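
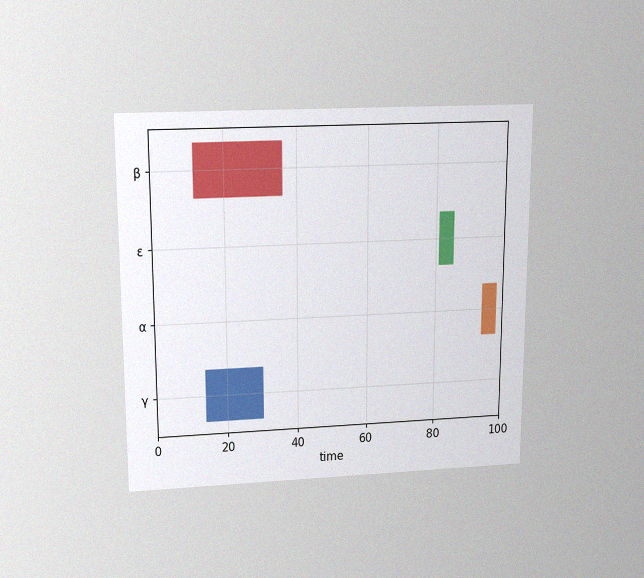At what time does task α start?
94

The chart is viewed slightly from above, with some photo noise. The α bar begins at t=94.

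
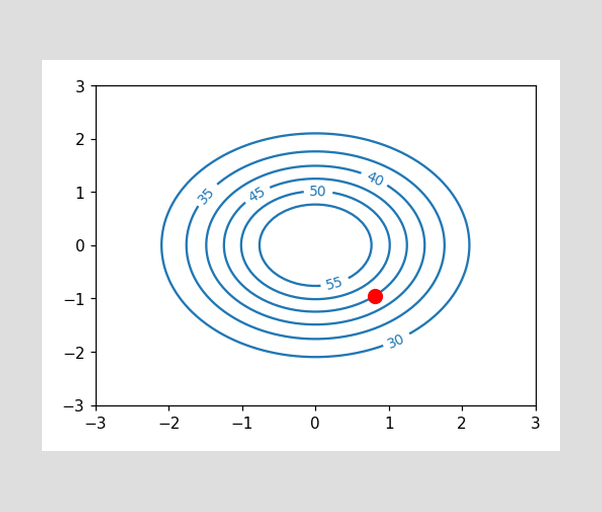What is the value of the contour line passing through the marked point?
The marked point sits on the contour labelled 45.

45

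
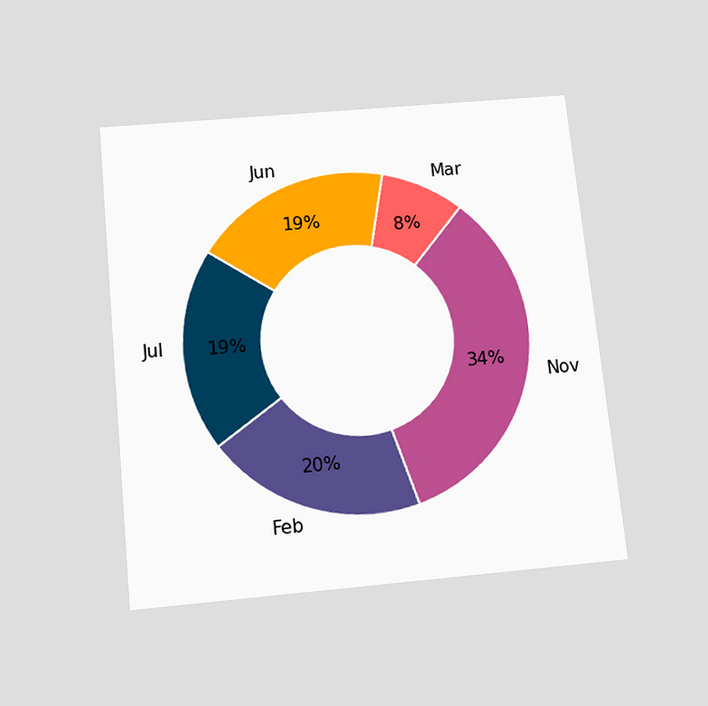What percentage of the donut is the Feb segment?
The chart is tilted about 6° counter-clockwise and viewed slightly from below. The Feb segment takes up 20% of the ring.

20%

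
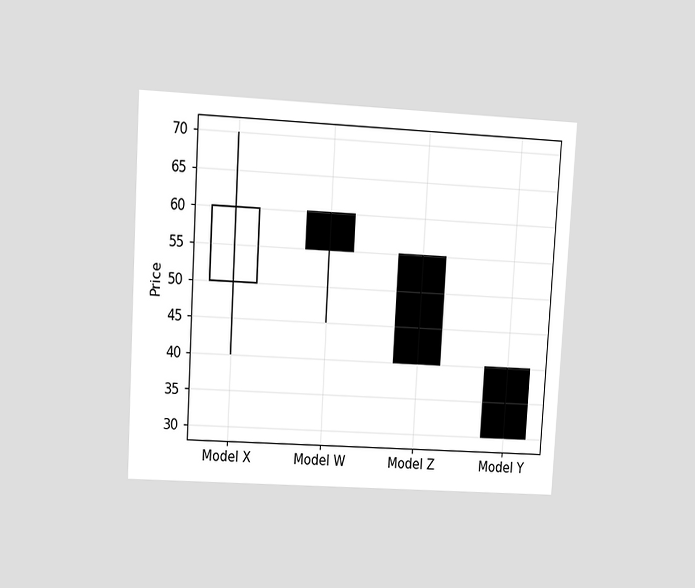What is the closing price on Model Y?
30

The chart is tilted about 3° clockwise and viewed at a slight angle. The Model Y candle closes at 30.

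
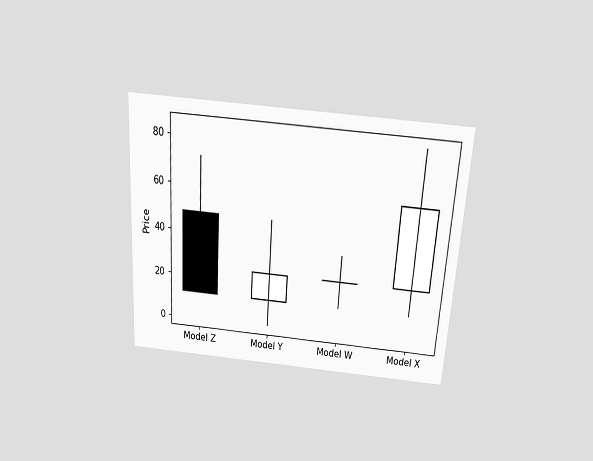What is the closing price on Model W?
24

The chart is tilted about 4° clockwise and viewed slightly from above. The Model W candle closes at 24.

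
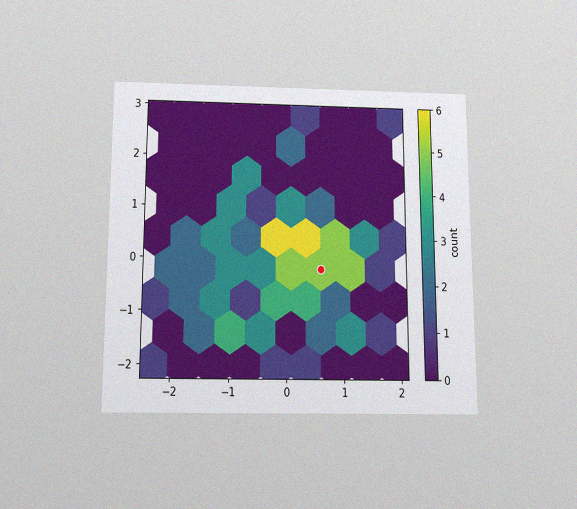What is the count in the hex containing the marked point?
5

The chart is viewed slightly from below, with some photo noise. The marked hex reads 5 on the colorbar.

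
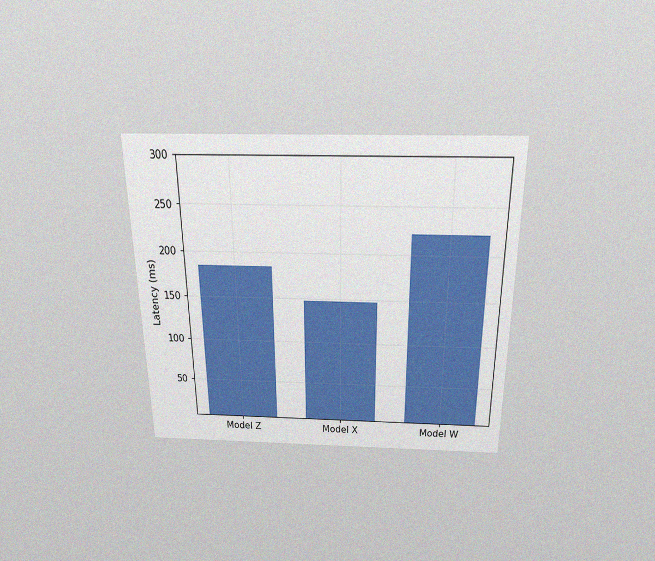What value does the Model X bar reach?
The chart is viewed slightly from above, with some photo noise. Reading along the chart's y-axis, the Model X bar reaches 148ms.

148ms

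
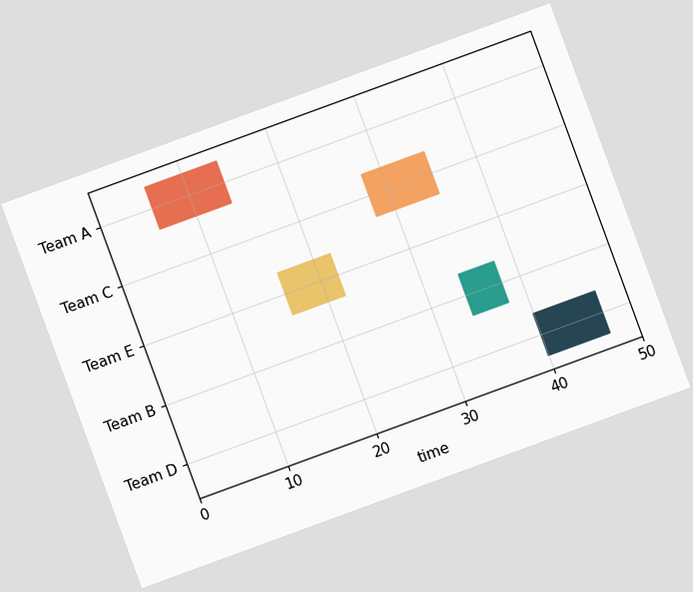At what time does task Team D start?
40

The chart is tilted about 20° counter-clockwise. The Team D bar begins at t=40.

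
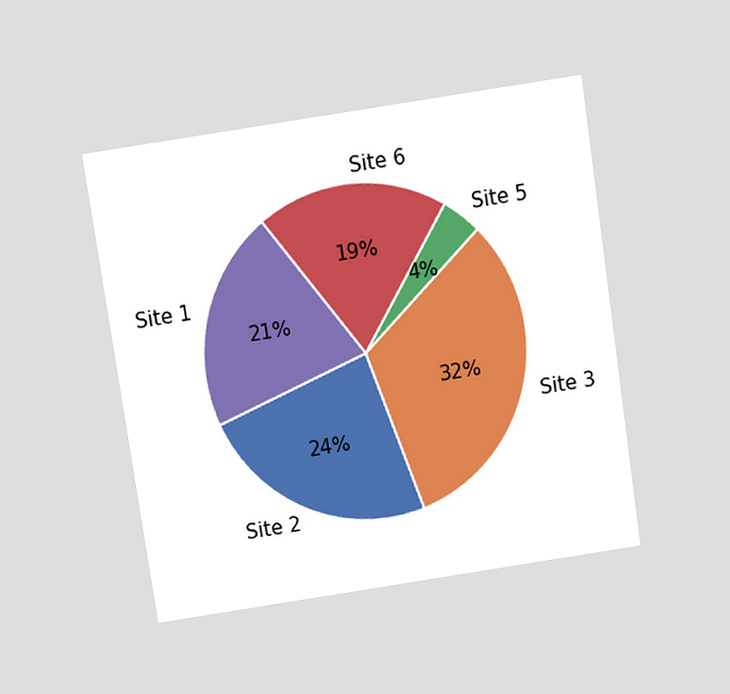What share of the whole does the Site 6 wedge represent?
19%

The chart is tilted about 9° counter-clockwise and viewed slightly from above. The Site 6 slice takes up 19% of the pie.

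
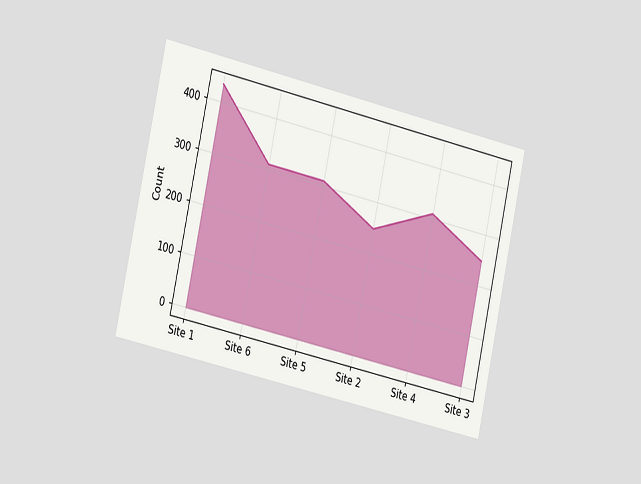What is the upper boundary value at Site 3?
248

The chart is tilted about 13° clockwise and viewed slightly from the left. At Site 3 the upper boundary is at 248.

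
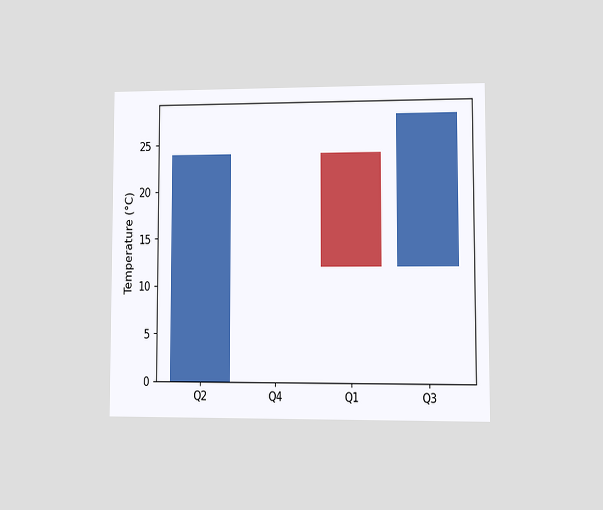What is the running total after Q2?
24°C

The chart is viewed at a slight angle. After Q2 the running total reaches 24°C.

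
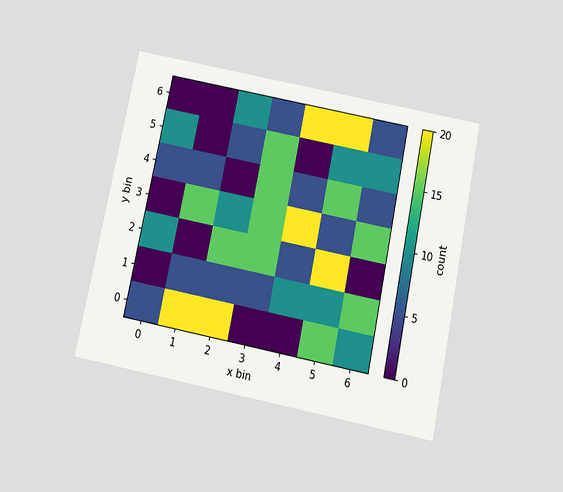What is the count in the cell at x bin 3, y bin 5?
The chart is tilted about 11° clockwise and viewed slightly from below. Matching the cell (3, 5) against the colorbar gives 15.

15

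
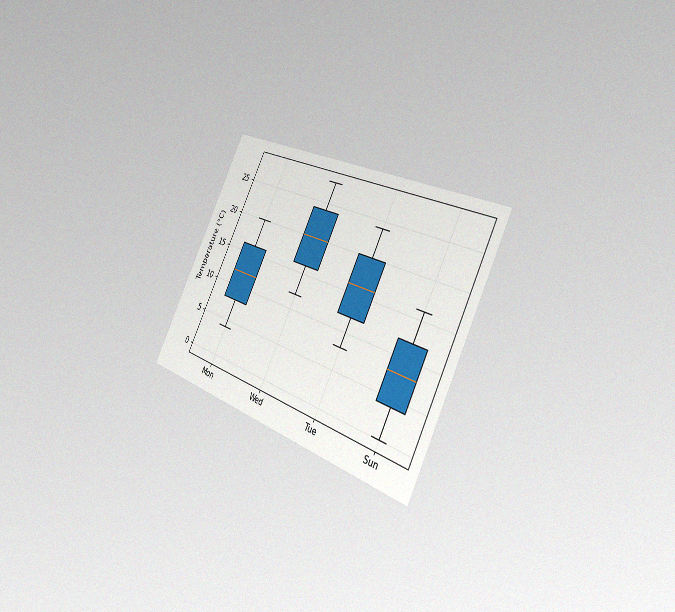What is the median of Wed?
The chart is tilted about 27° clockwise and viewed slightly from the right, with some photo noise. The median line in the Wed box sits at 20°C.

20°C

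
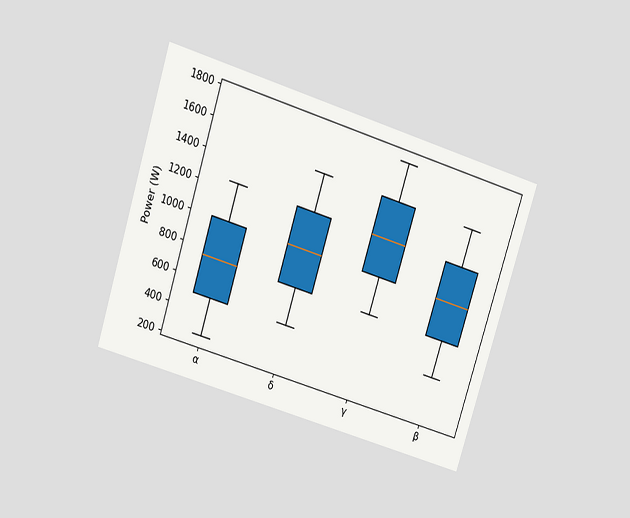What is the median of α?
The chart is tilted about 17° clockwise and viewed slightly from above. The median line in the α box sits at 750W.

750W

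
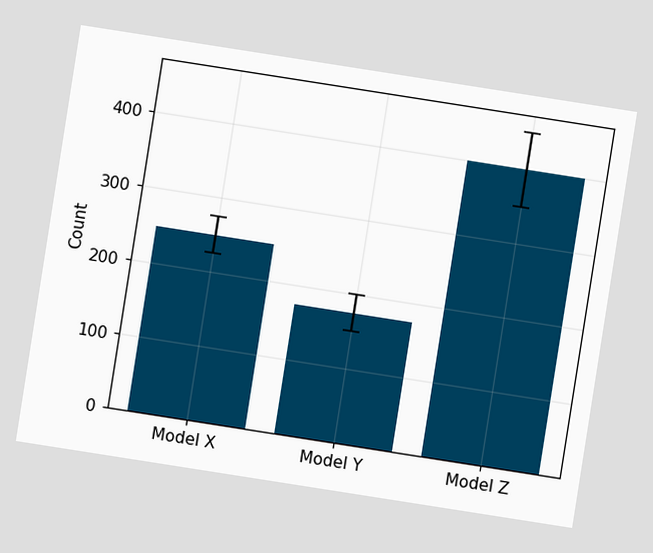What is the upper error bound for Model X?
The chart is tilted about 9° clockwise. The Model X bar's upper whisker reaches 275.

275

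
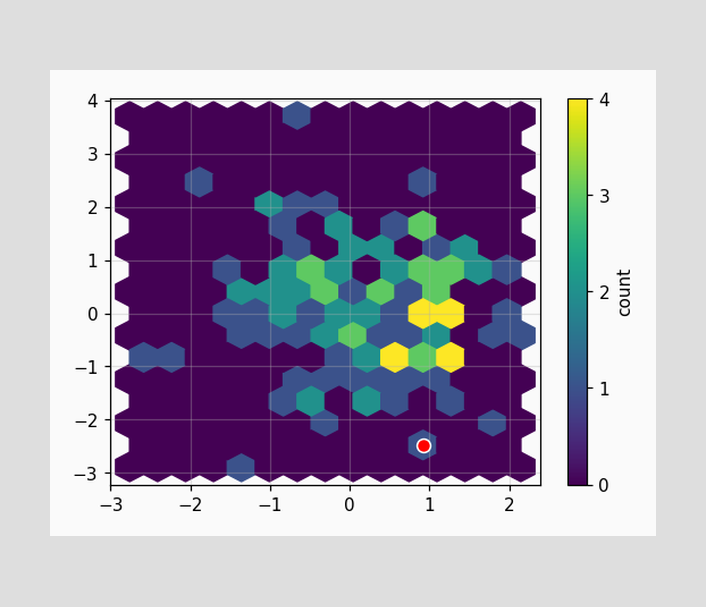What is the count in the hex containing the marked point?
The marked hex reads 1 on the colorbar.

1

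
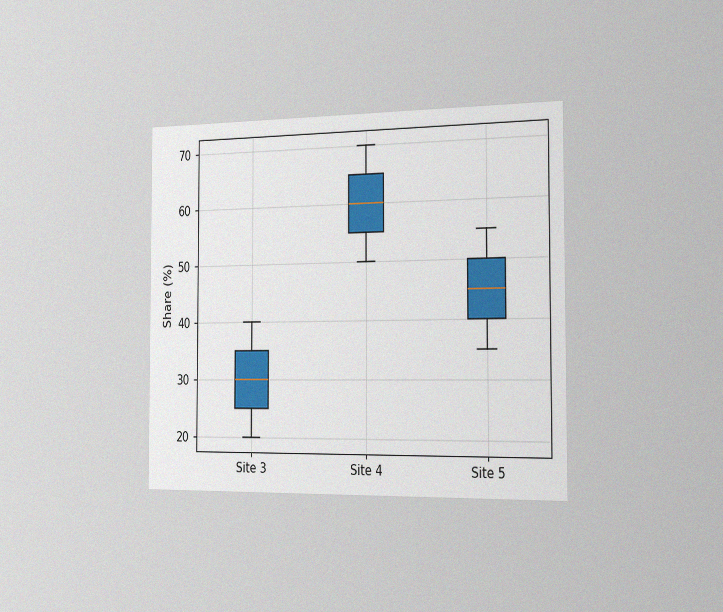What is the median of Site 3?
30%

The chart is viewed slightly from the right, with some photo noise. The median line in the Site 3 box sits at 30%.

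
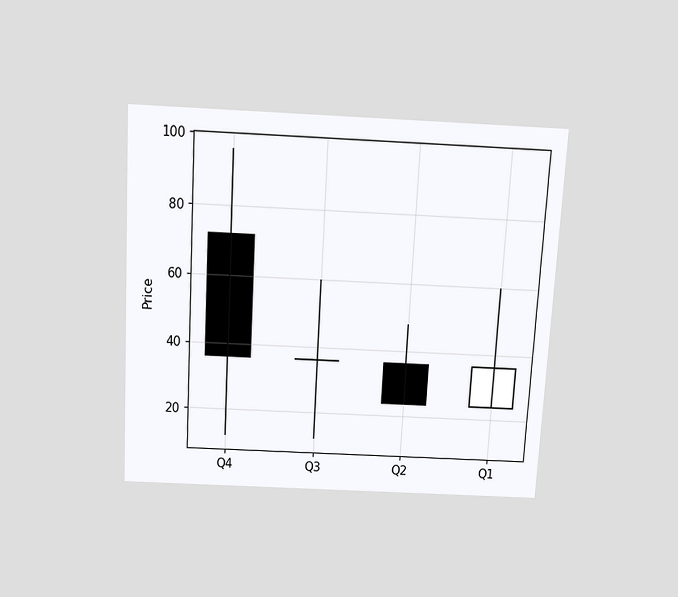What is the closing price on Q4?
36

The chart is tilted about 3° clockwise and viewed slightly from above. The Q4 candle closes at 36.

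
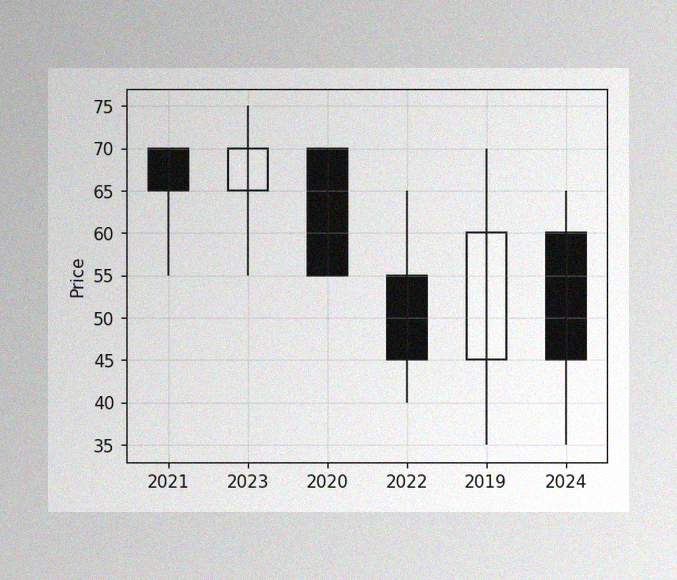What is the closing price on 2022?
The image has some photo noise and uneven lighting. The 2022 candle closes at 45.

45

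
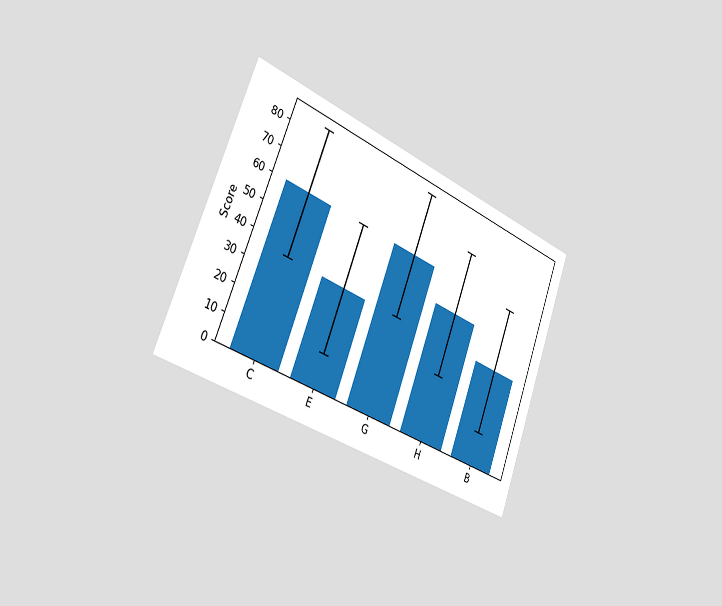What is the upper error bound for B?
60

The chart is tilted about 21° clockwise and viewed slightly from the left. The B bar's upper whisker reaches 60.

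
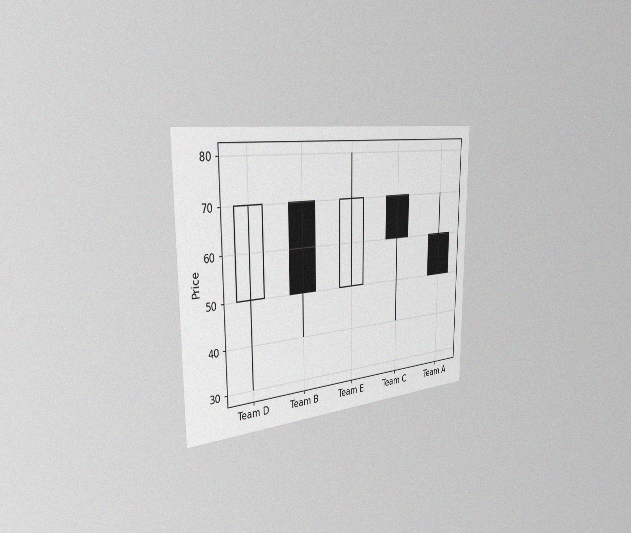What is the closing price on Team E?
70

The chart is viewed slightly from the left, with some photo noise. The Team E candle closes at 70.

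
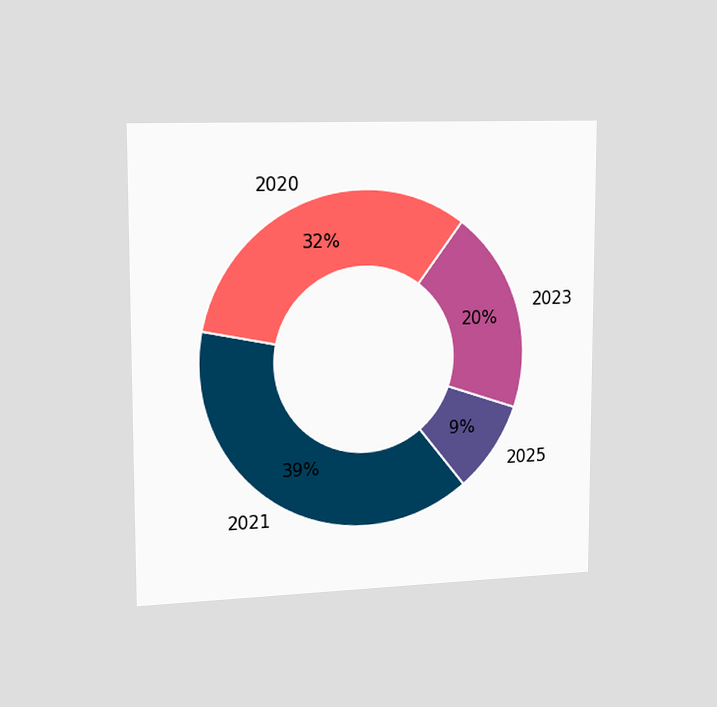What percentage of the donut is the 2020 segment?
The chart is viewed slightly from the left. The 2020 segment takes up 32% of the ring.

32%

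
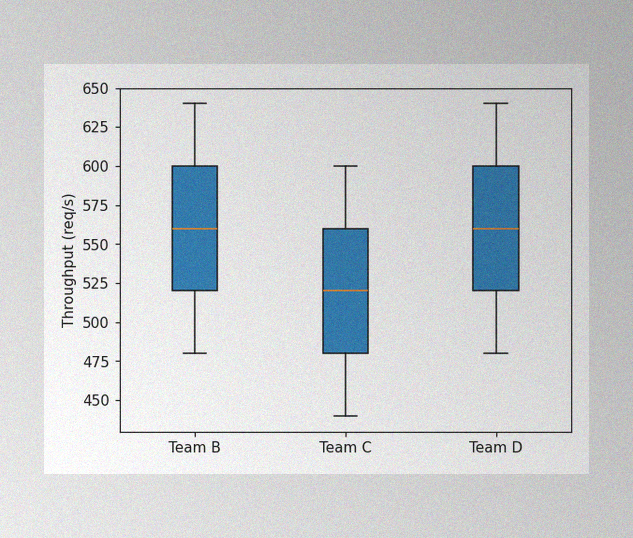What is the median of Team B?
560req/s

The image has some photo noise and uneven lighting. The median line in the Team B box sits at 560req/s.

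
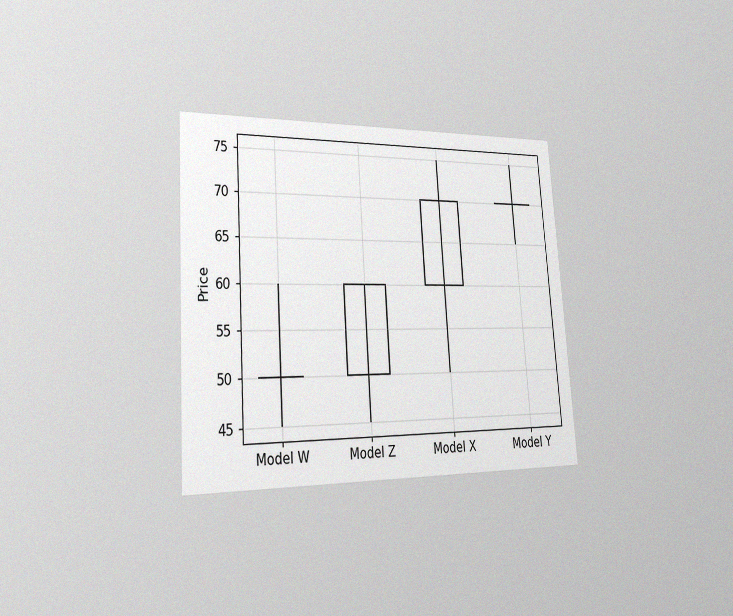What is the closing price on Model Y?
70

The chart is tilted about 4° counter-clockwise and viewed slightly from the left, with some photo noise. The Model Y candle closes at 70.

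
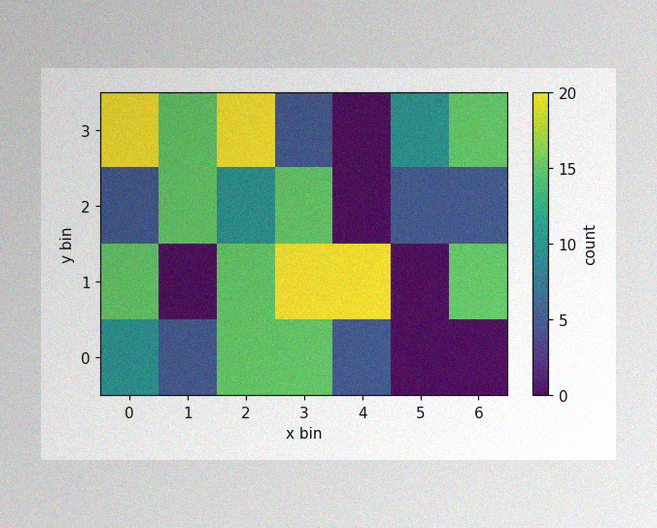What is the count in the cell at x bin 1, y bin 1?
0

The image has some photo noise and uneven lighting. Matching the cell (1, 1) against the colorbar gives 0.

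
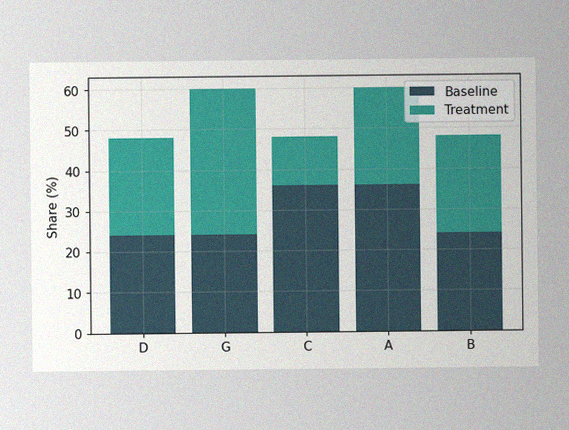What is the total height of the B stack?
48%

The image has some photo noise and uneven lighting. The B stack's top reaches 48% on the y-axis.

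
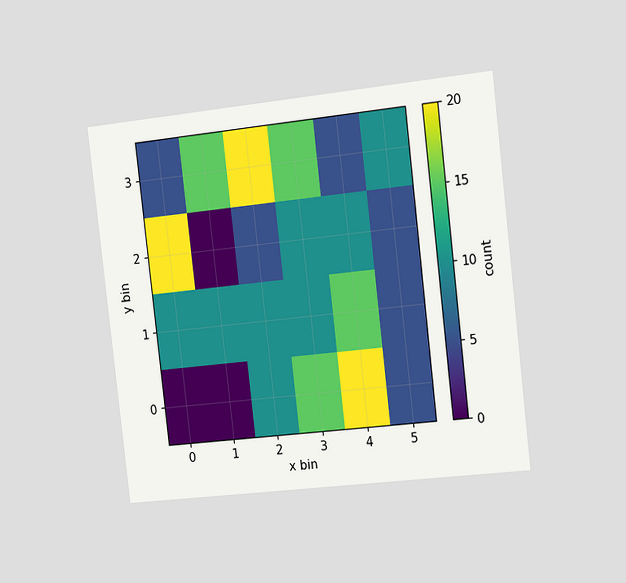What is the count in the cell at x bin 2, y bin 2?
The chart is tilted about 7° counter-clockwise and viewed slightly from the right. Matching the cell (2, 2) against the colorbar gives 5.

5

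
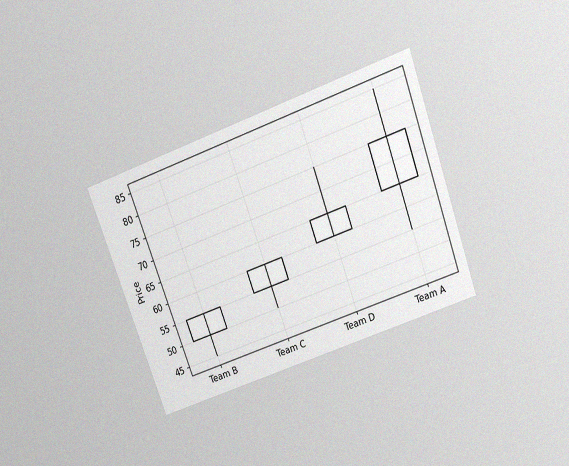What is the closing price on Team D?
65

The chart is tilted about 20° counter-clockwise and viewed slightly from above, with some photo noise. The Team D candle closes at 65.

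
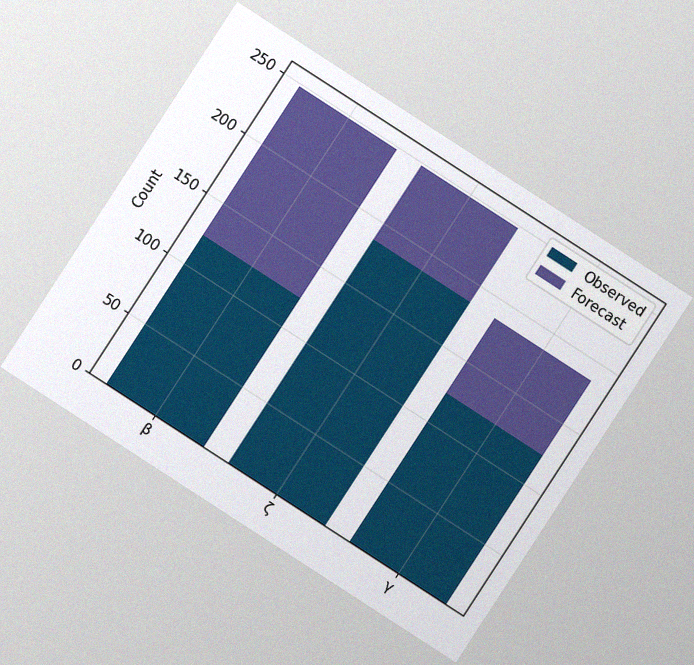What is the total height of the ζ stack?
The chart is tilted about 33° clockwise, with some photo noise. The ζ stack's top reaches 248 on the y-axis.

248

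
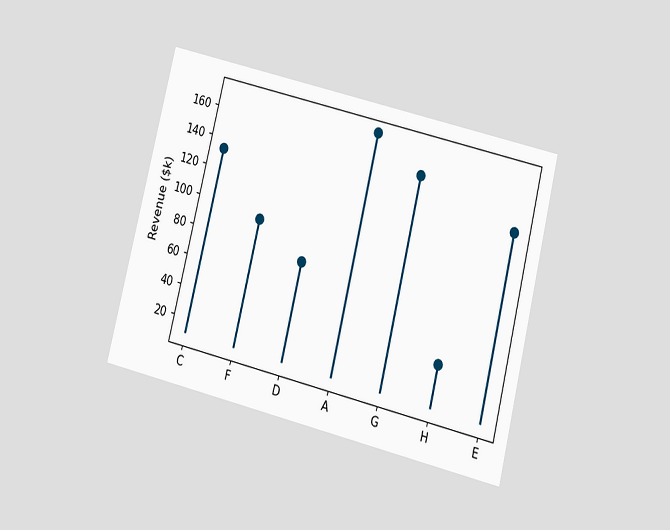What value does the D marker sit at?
The chart is tilted about 14° clockwise and viewed slightly from below. The D marker sits at $76k.

$76k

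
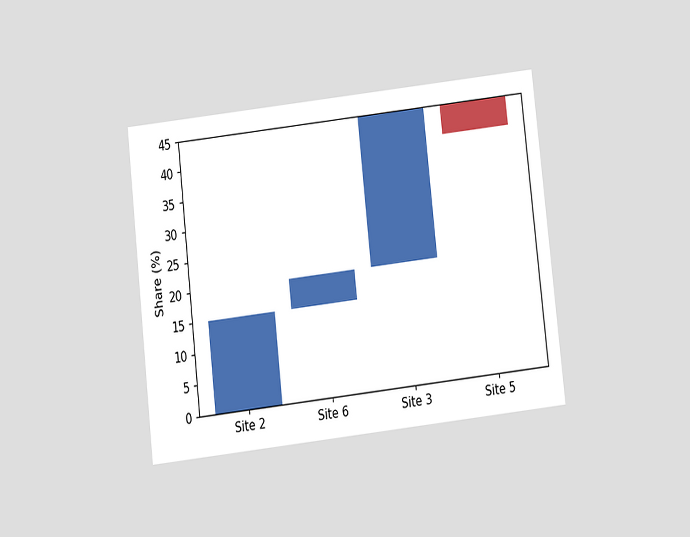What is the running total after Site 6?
The chart is tilted about 6° counter-clockwise and viewed slightly from below. After Site 6 the running total reaches 20%.

20%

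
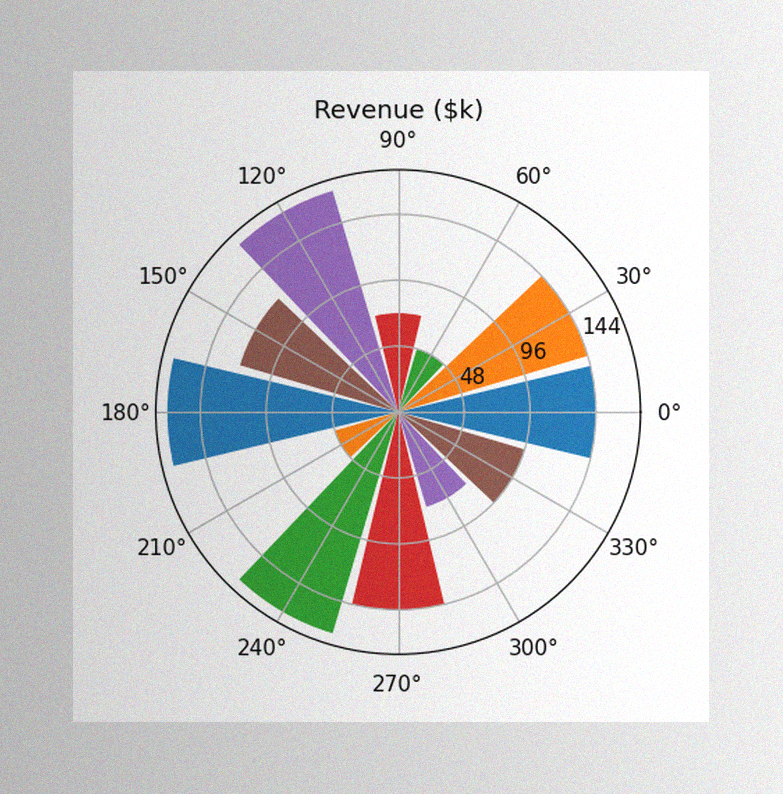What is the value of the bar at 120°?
The image has some photo noise and uneven lighting. The bar at 120° reaches $168k on the radial axis.

$168k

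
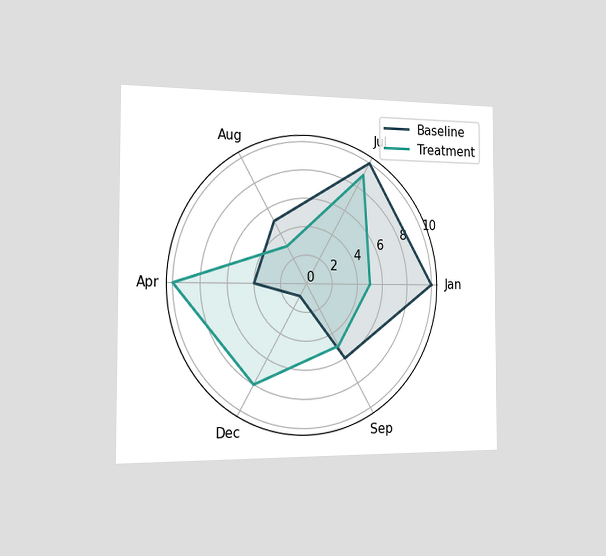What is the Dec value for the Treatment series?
The chart is viewed slightly from the left. On the Dec axis, Treatment reaches 8.

8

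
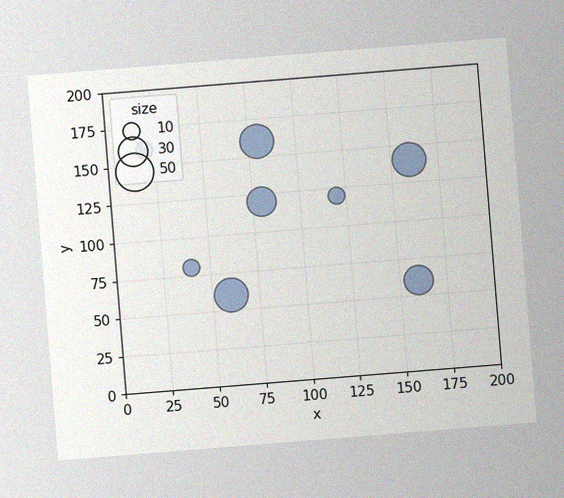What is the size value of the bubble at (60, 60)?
40

The chart is tilted about 5° counter-clockwise, with some photo noise. Matching the bubble at (60, 60) against the size legend gives 40.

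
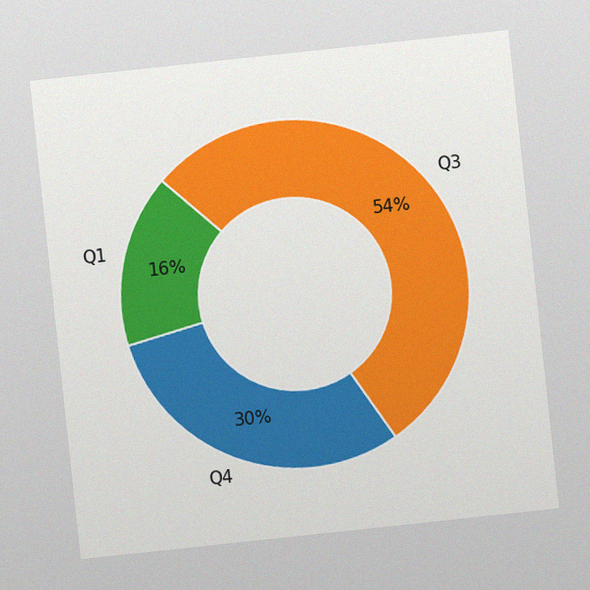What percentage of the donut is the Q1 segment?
The chart is tilted about 6° counter-clockwise, with some photo noise. The Q1 segment takes up 16% of the ring.

16%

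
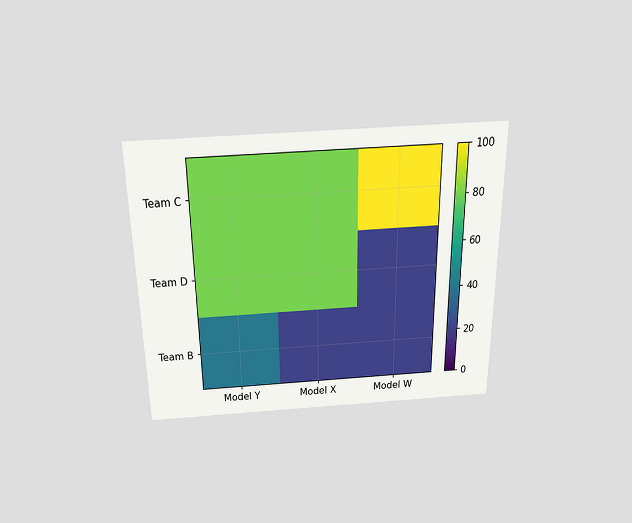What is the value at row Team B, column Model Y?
40

The chart is viewed slightly from above. Matching cell (Team B, Model Y) against the colorbar gives 40.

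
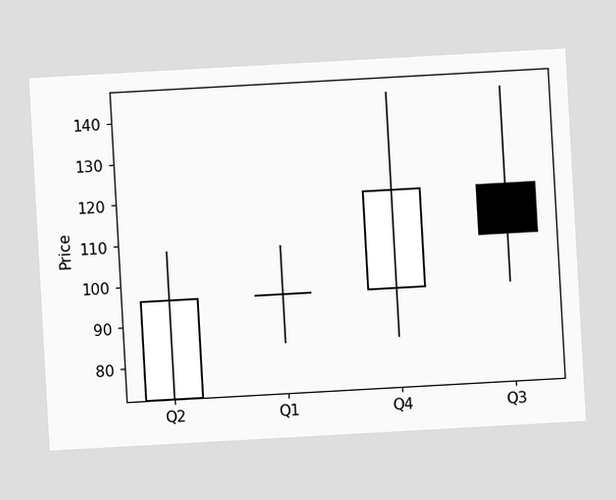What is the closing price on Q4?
120

The chart is tilted about 3° counter-clockwise. The Q4 candle closes at 120.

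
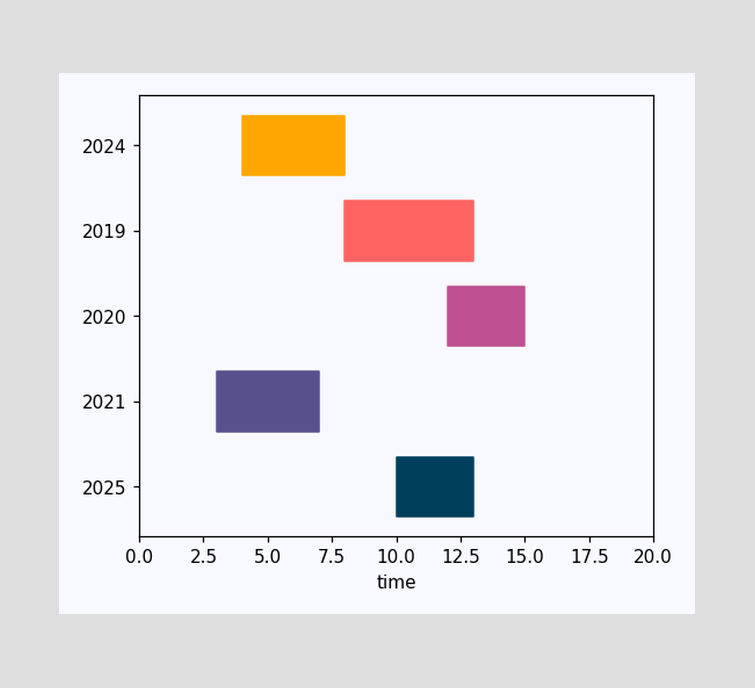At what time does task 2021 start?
3

The 2021 bar begins at t=3.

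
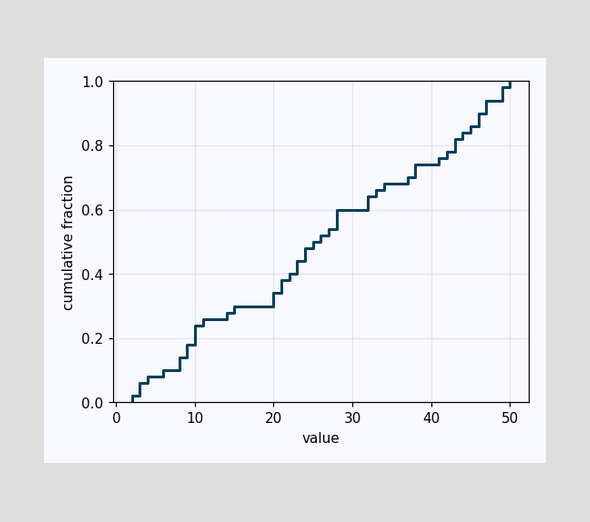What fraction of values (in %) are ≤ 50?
100%

At x=50 the ECDF step is at 100%.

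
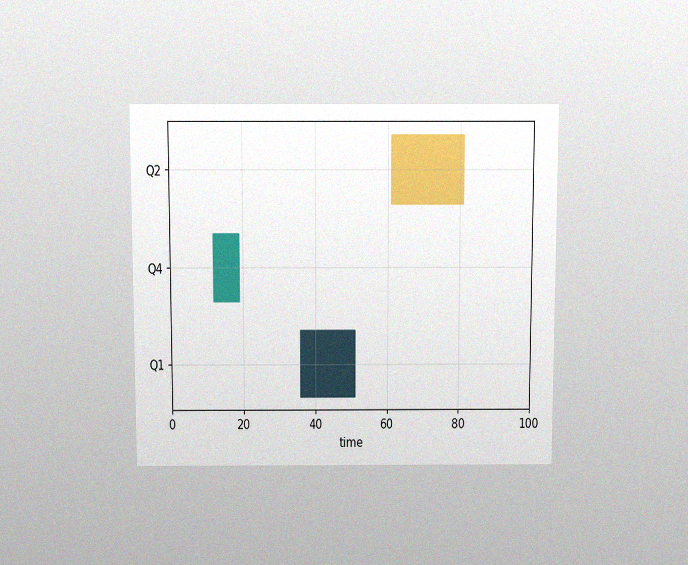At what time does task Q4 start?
12

The chart is viewed slightly from above, with some photo noise. The Q4 bar begins at t=12.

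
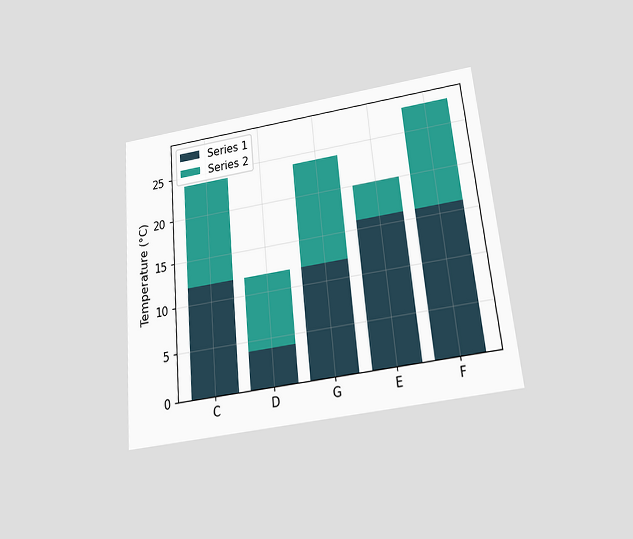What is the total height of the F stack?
The chart is tilted about 5° counter-clockwise and viewed slightly from below. The F stack's top reaches 28°C on the y-axis.

28°C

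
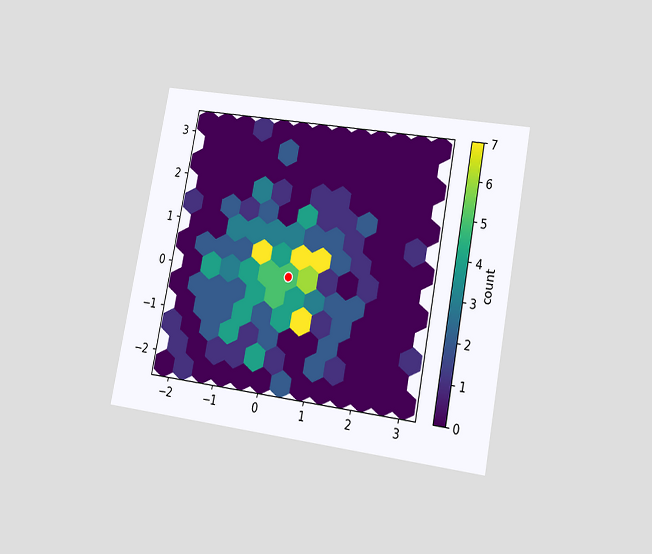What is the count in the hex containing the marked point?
5

The chart is tilted about 11° clockwise and viewed at a slight angle. The marked hex reads 5 on the colorbar.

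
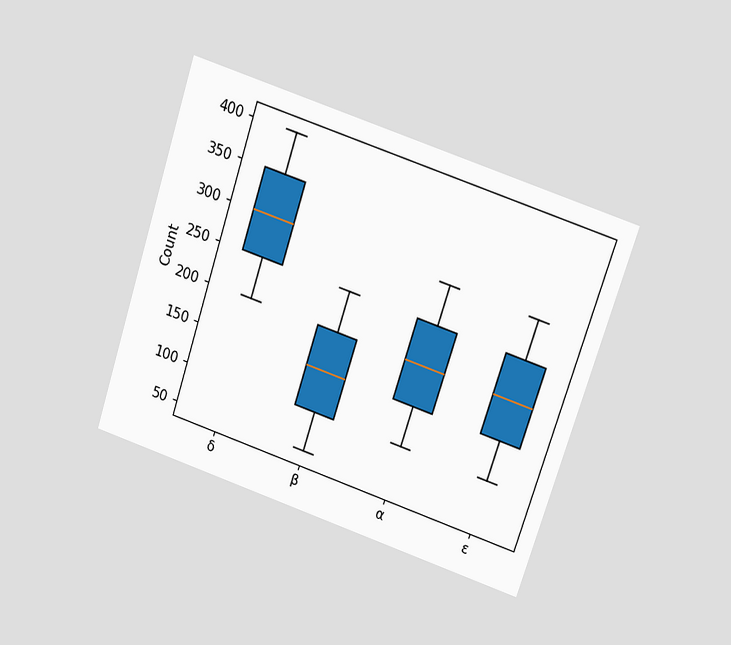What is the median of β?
150

The chart is tilted about 18° clockwise and viewed slightly from above. The median line in the β box sits at 150.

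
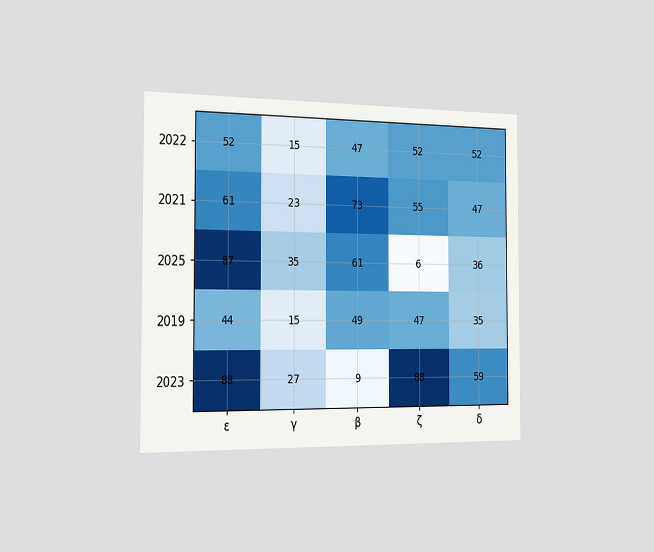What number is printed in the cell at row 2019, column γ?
The chart is viewed slightly from the left. The (2019, γ) cell reads 15.

15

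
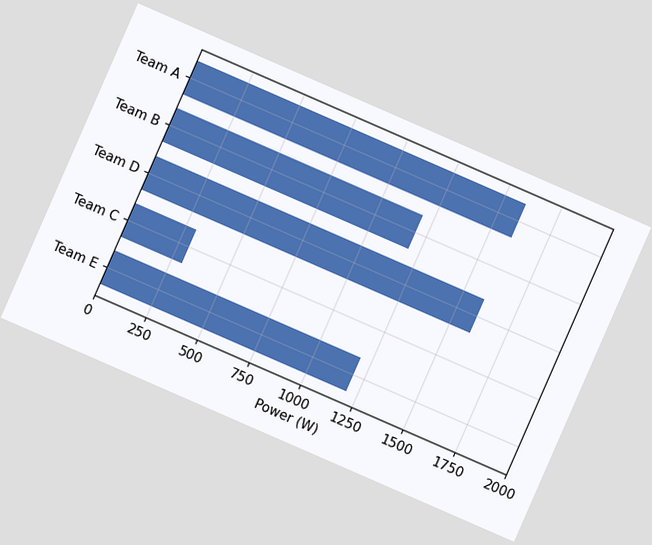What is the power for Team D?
1600W

The chart is tilted about 24° clockwise. Reading along the chart's x-axis, the Team D bar reaches 1600W.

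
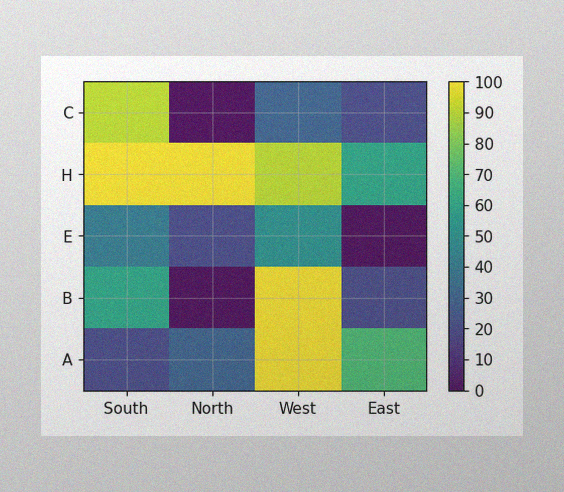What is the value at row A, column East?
70

The image has some photo noise and uneven lighting. Matching cell (A, East) against the colorbar gives 70.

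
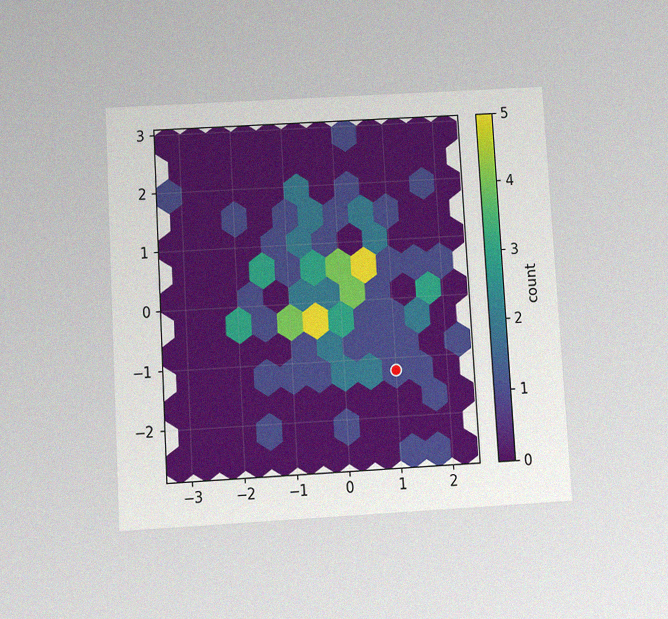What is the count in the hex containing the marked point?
The chart is tilted about 3° counter-clockwise and viewed at a slight angle, with some photo noise. The marked hex reads 1 on the colorbar.

1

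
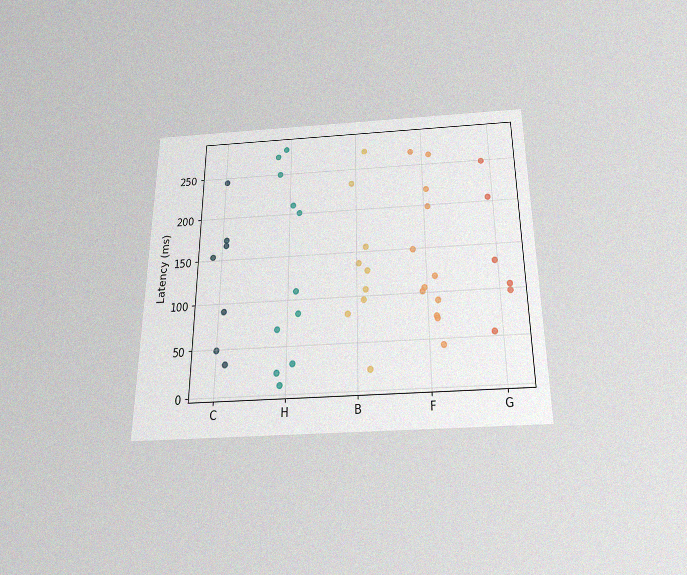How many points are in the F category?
The chart is viewed slightly from below, with some photo noise. Counting the markers in the F column gives 12.

12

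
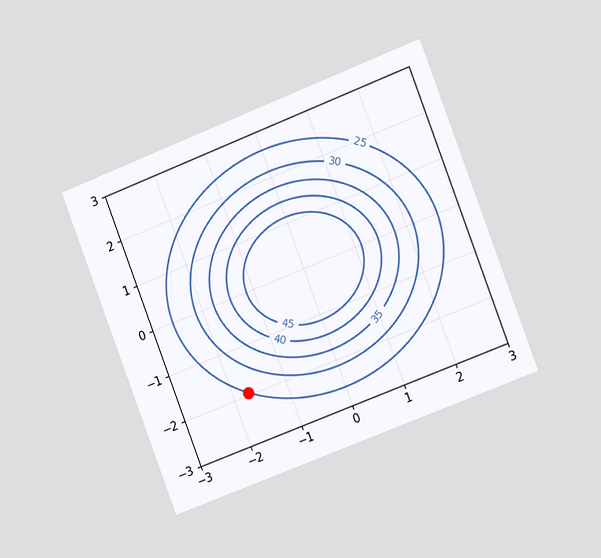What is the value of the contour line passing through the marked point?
25

The chart is tilted about 21° counter-clockwise and viewed slightly from the right. The marked point sits on the contour labelled 25.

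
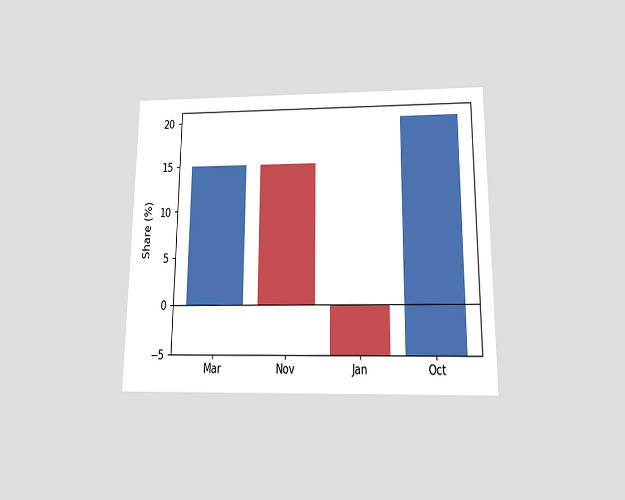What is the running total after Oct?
The chart is viewed slightly from below. After Oct the running total reaches 20%.

20%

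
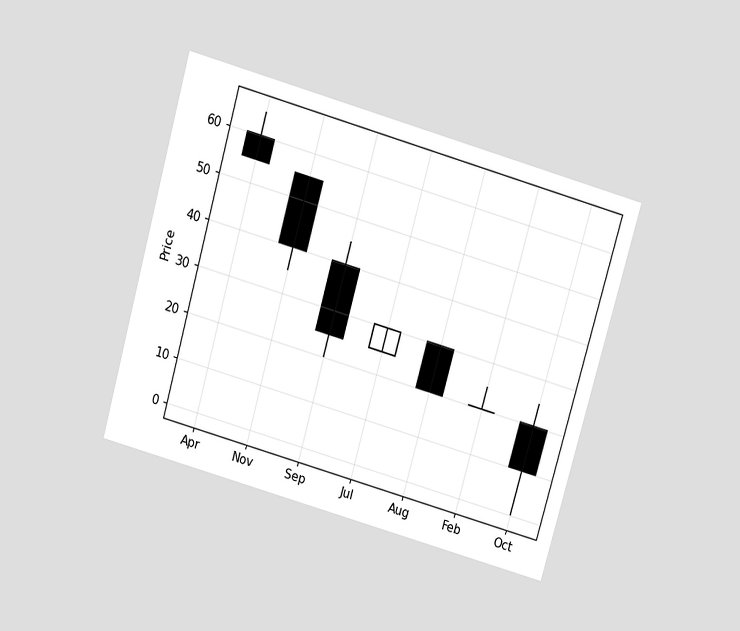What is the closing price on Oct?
The chart is tilted about 16° clockwise and viewed slightly from above. The Oct candle closes at 10.

10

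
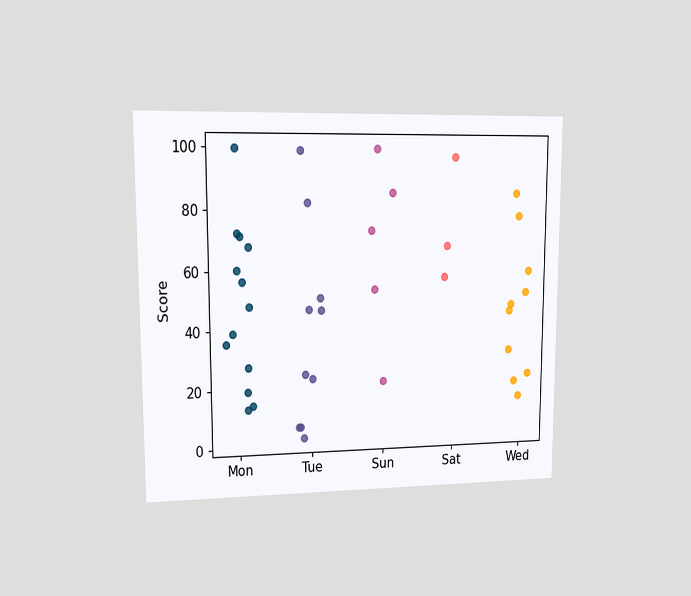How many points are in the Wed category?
The chart is viewed at a slight angle. Counting the markers in the Wed column gives 10.

10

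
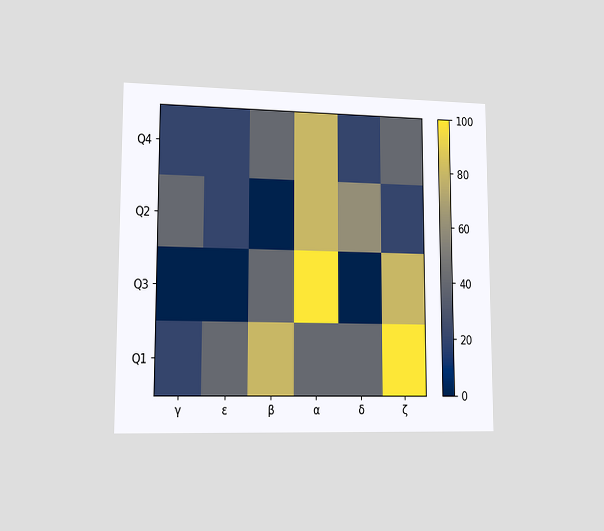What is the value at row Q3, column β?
The chart is viewed slightly from the left. Matching cell (Q3, β) against the colorbar gives 40.

40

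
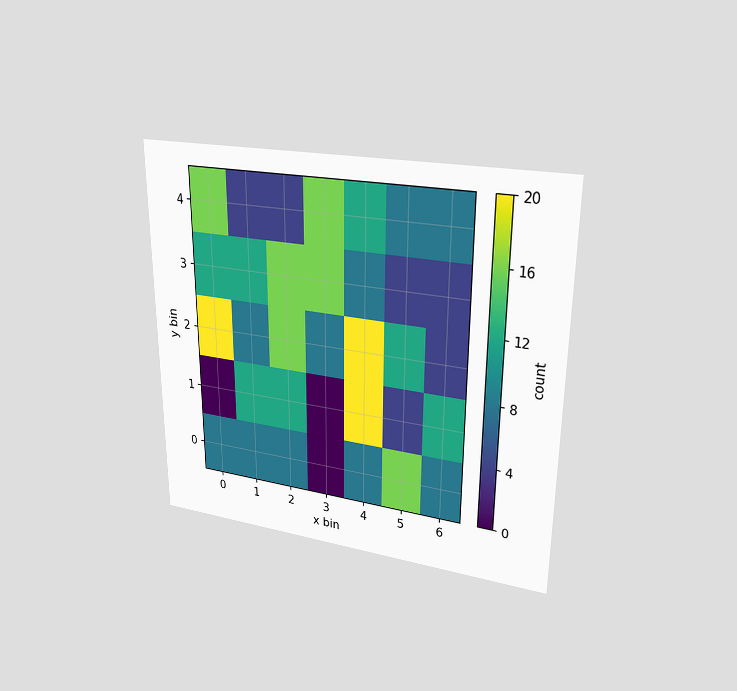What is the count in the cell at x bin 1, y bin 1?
The chart is viewed at a slight angle. Matching the cell (1, 1) against the colorbar gives 12.

12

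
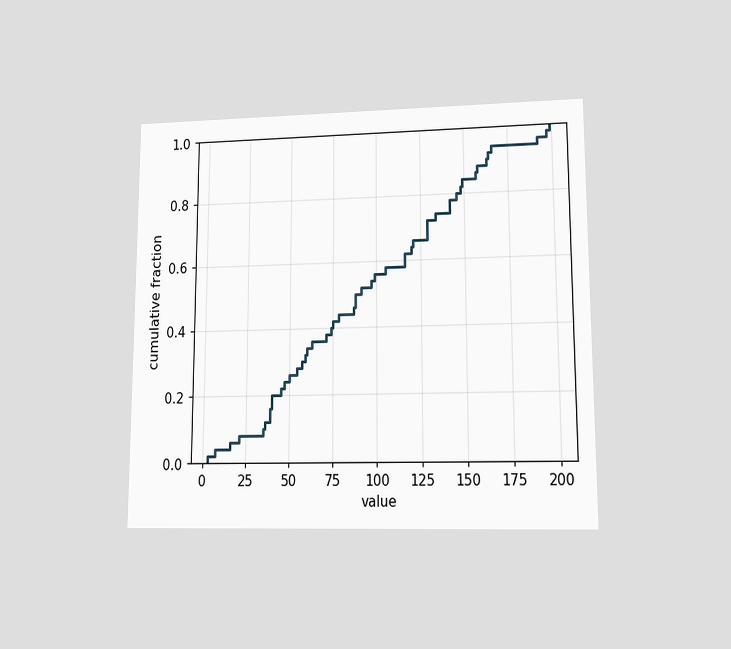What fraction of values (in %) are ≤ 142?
78%

The chart is viewed at a slight angle. At x=142 the ECDF step is at 78%.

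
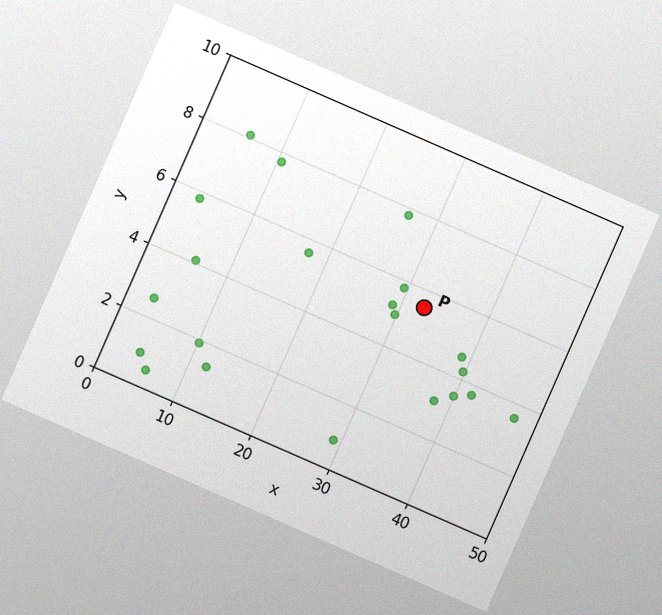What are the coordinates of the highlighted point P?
The chart is tilted about 24° clockwise, with some photo noise. Following the gridlines from P to each axis, P sits at (32.5, 5.5).

(32.5, 5.5)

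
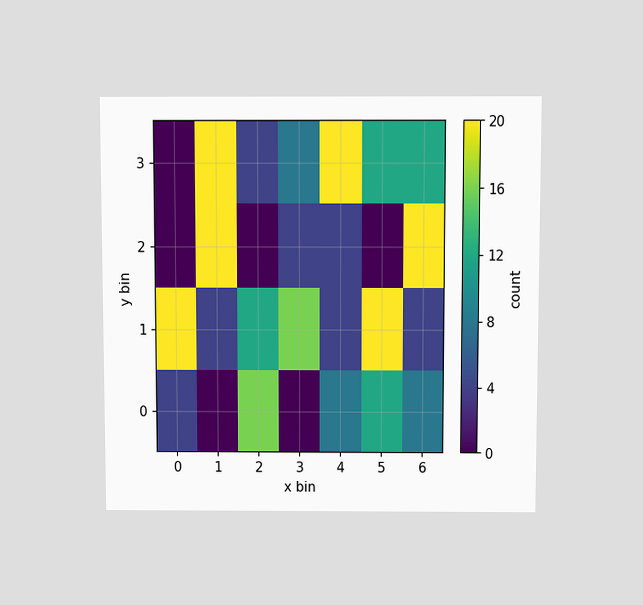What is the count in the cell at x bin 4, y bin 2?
4

The chart is viewed slightly from above. Matching the cell (4, 2) against the colorbar gives 4.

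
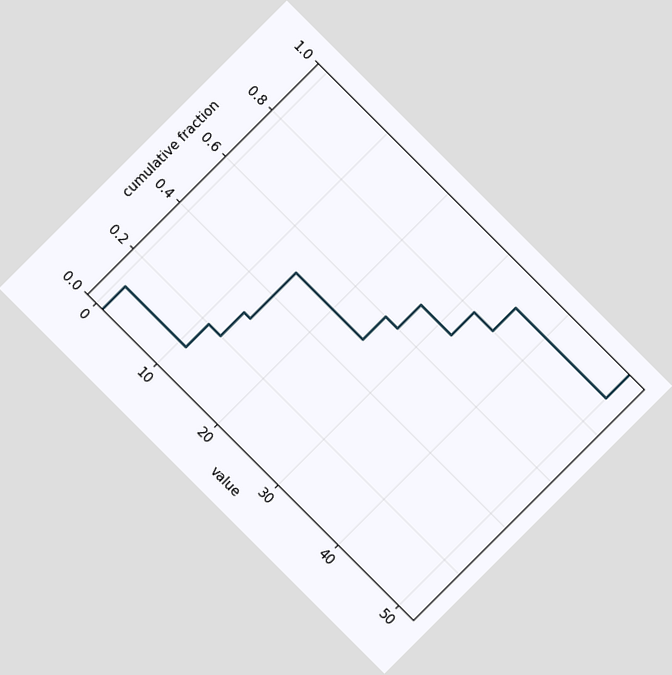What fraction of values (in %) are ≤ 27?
70%

The chart is tilted about 45° clockwise. At x=27 the ECDF step is at 70%.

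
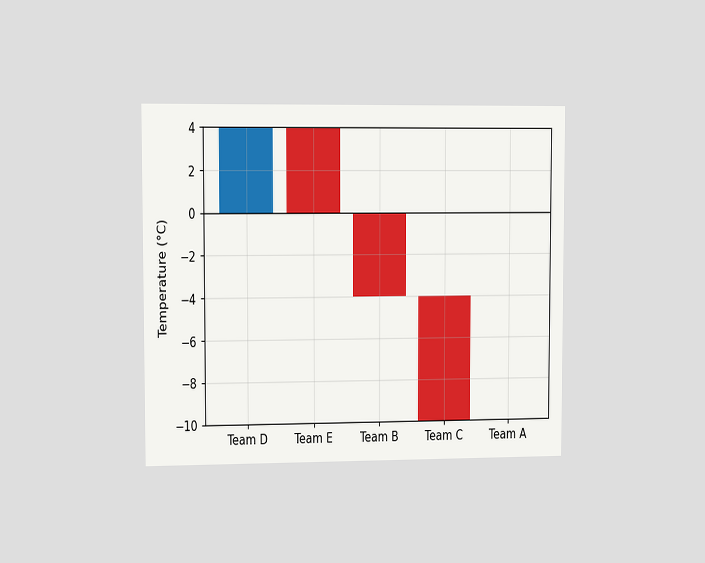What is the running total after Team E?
The chart is viewed slightly from the left. After Team E the running total reaches 0°C.

0°C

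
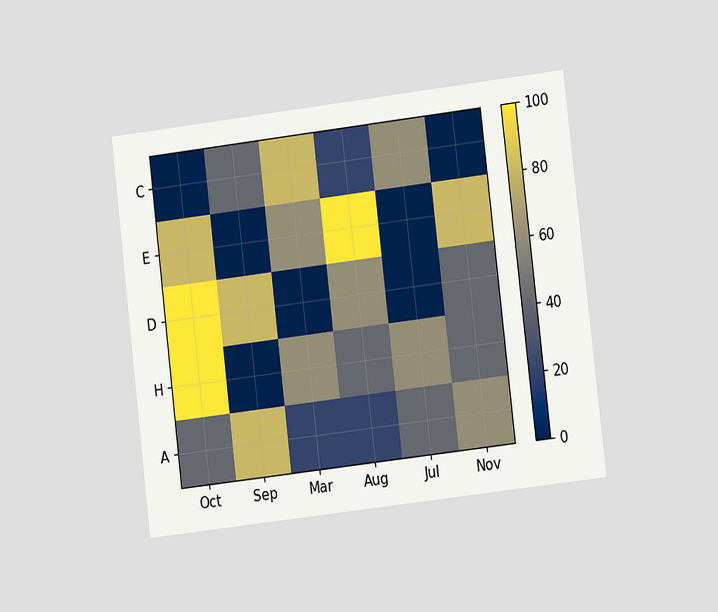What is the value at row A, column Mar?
The chart is tilted about 7° counter-clockwise and viewed at a slight angle. Matching cell (A, Mar) against the colorbar gives 20.

20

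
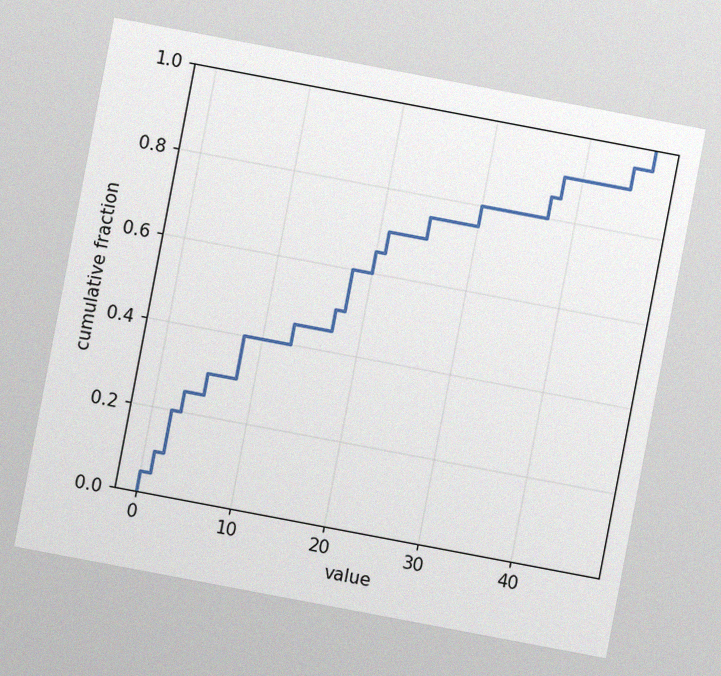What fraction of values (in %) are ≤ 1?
The chart is tilted about 11° clockwise, with some photo noise. At x=1 the ECDF step is at 10%.

10%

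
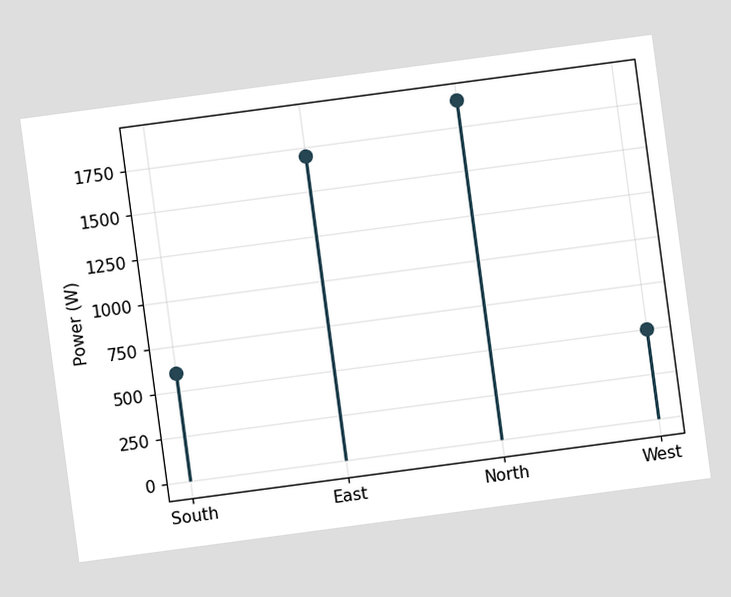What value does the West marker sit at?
The chart is tilted about 8° counter-clockwise. The West marker sits at 500W.

500W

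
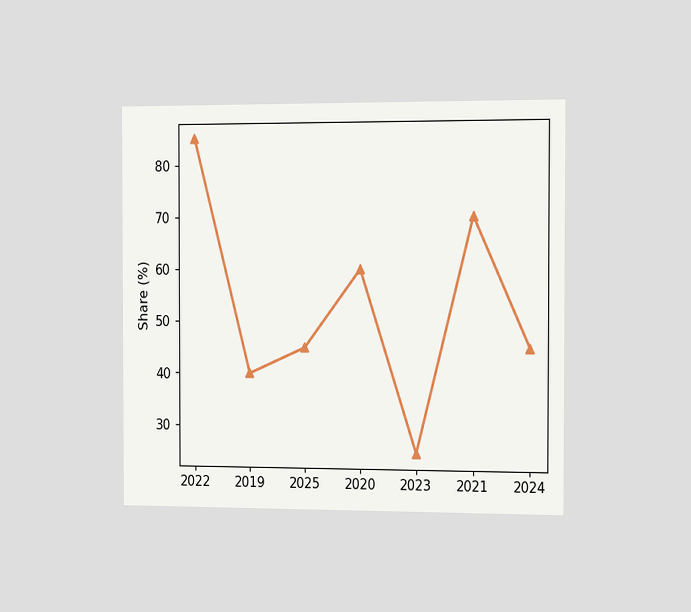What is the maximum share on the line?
85%

The chart is viewed slightly from the right. The highest point is at 2022, and reading across to the y-axis gives 85%.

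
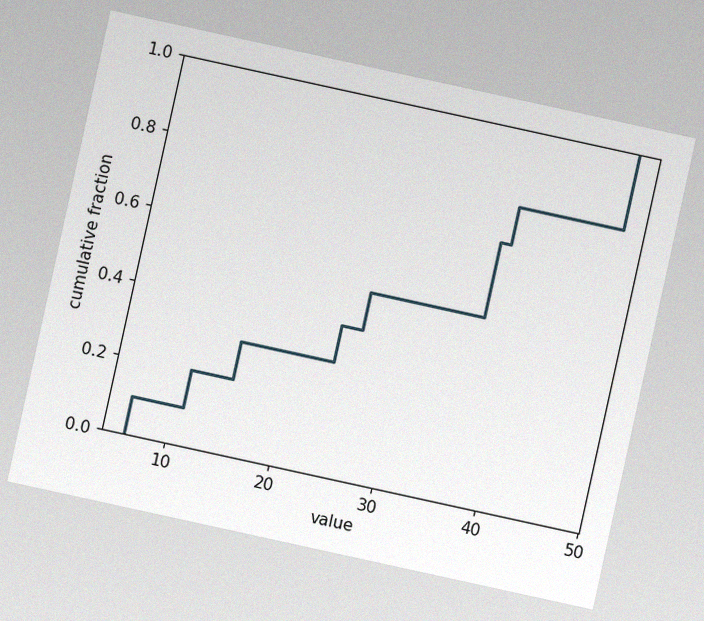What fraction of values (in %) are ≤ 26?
The chart is tilted about 12° clockwise, with some photo noise. At x=26 the ECDF step is at 50%.

50%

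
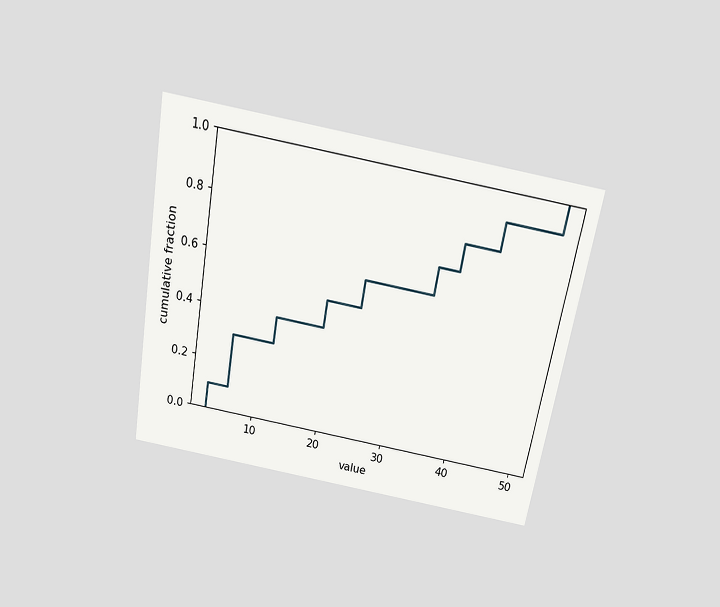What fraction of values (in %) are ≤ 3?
The chart is tilted about 10° clockwise and viewed slightly from above. At x=3 the ECDF step is at 10%.

10%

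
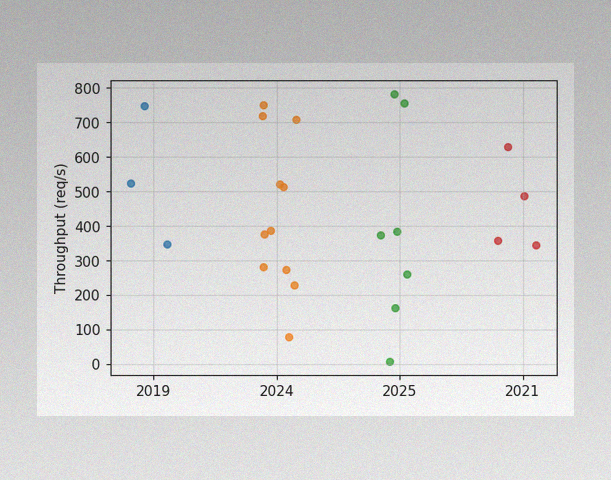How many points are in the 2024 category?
11

The image has some photo noise and uneven lighting. Counting the markers in the 2024 column gives 11.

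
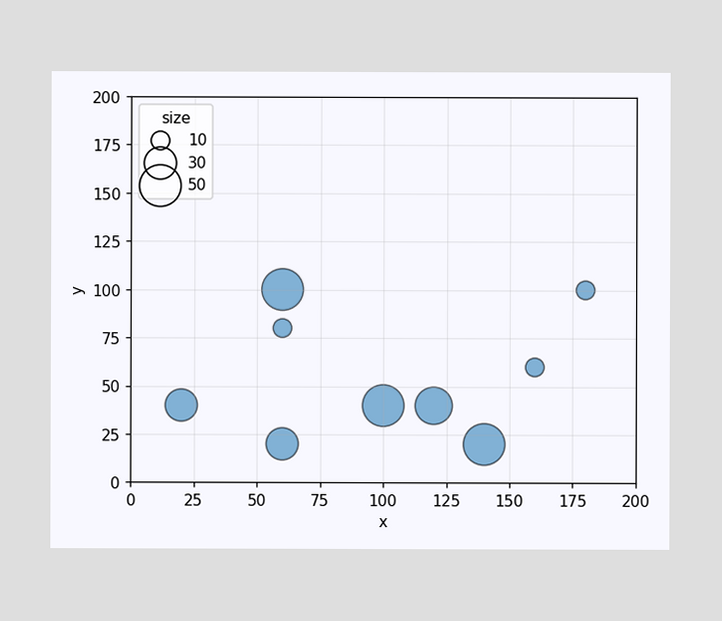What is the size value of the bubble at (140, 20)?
50

Matching the bubble at (140, 20) against the size legend gives 50.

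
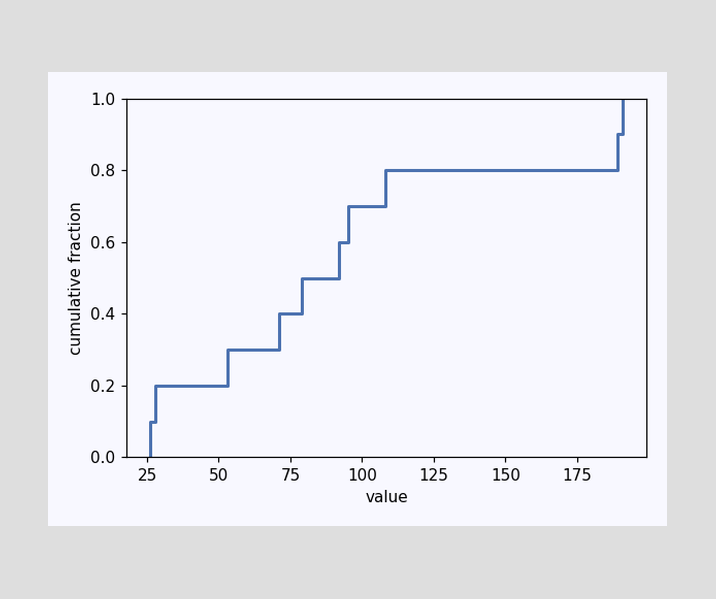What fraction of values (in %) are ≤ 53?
30%

At x=53 the ECDF step is at 30%.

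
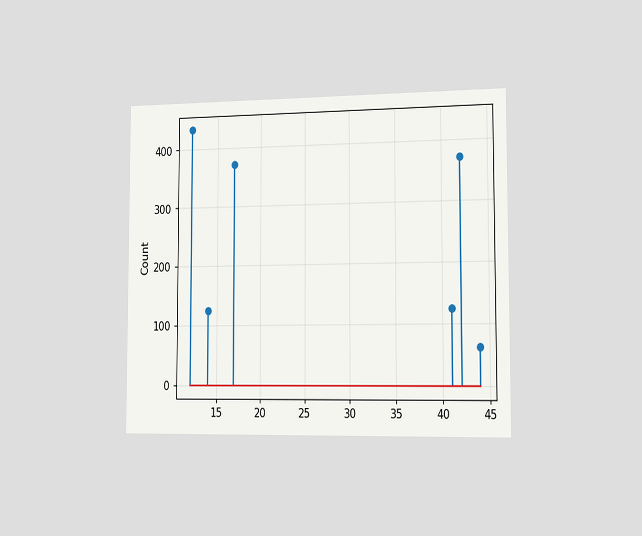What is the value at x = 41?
124

The chart is viewed slightly from the right. The stem at x=41 reaches 124.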